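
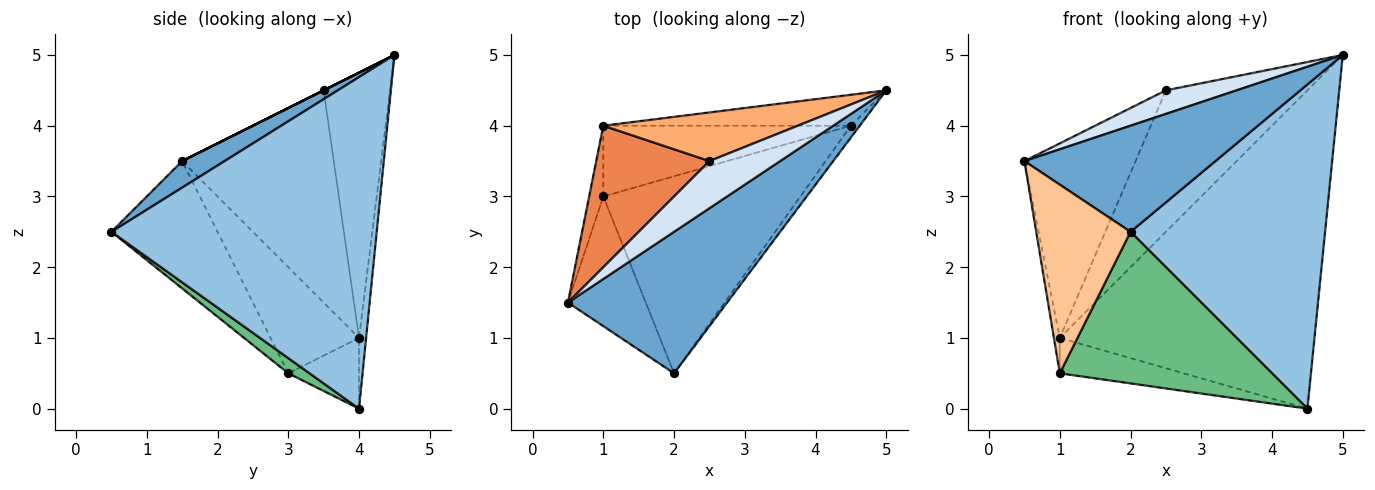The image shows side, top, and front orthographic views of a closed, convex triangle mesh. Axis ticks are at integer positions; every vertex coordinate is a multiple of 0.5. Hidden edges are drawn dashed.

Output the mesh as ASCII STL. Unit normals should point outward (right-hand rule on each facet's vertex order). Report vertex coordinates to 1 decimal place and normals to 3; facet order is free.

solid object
 facet normal 0.132 -0.595 0.793
  outer loop
   vertex 2.0 0.5 2.5
   vertex 5.0 4.5 5.0
   vertex 0.5 1.5 3.5
  endloop
 endfacet
 facet normal 0.806 -0.591 -0.021
  outer loop
   vertex 4.5 4.0 0.0
   vertex 5.0 4.5 5.0
   vertex 2.0 0.5 2.5
  endloop
 endfacet
 facet normal -0.028 0.995 -0.097
  outer loop
   vertex 1.0 4.0 1.0
   vertex 5.0 4.5 5.0
   vertex 4.5 4.0 0.0
  endloop
 endfacet
 facet normal 0.000 -0.447 0.894
  outer loop
   vertex 2.5 3.5 4.5
   vertex 0.5 1.5 3.5
   vertex 5.0 4.5 5.0
  endloop
 endfacet
 facet normal -0.741 0.543 0.395
  outer loop
   vertex 2.5 3.5 4.5
   vertex 1.0 4.0 1.0
   vertex 0.5 1.5 3.5
  endloop
 endfacet
 facet normal -0.405 0.865 0.297
  outer loop
   vertex 2.5 3.5 4.5
   vertex 5.0 4.5 5.0
   vertex 1.0 4.0 1.0
  endloop
 endfacet
 facet normal -0.680 -0.604 -0.415
  outer loop
   vertex 1.0 3.0 0.5
   vertex 2.0 0.5 2.5
   vertex 0.5 1.5 3.5
  endloop
 endfacet
 facet normal -0.989 0.066 -0.132
  outer loop
   vertex 1.0 3.0 0.5
   vertex 0.5 1.5 3.5
   vertex 1.0 4.0 1.0
  endloop
 endfacet
 facet normal 0.061 -0.609 -0.791
  outer loop
   vertex 1.0 3.0 0.5
   vertex 4.5 4.0 0.0
   vertex 2.0 0.5 2.5
  endloop
 endfacet
 facet normal -0.248 0.433 -0.867
  outer loop
   vertex 1.0 3.0 0.5
   vertex 1.0 4.0 1.0
   vertex 4.5 4.0 0.0
  endloop
 endfacet
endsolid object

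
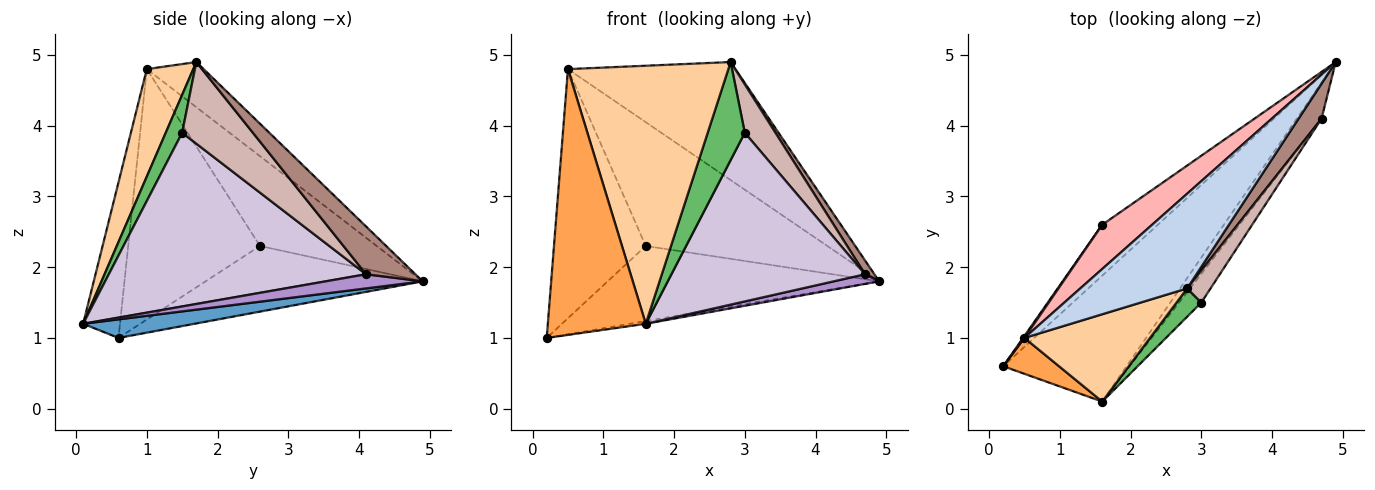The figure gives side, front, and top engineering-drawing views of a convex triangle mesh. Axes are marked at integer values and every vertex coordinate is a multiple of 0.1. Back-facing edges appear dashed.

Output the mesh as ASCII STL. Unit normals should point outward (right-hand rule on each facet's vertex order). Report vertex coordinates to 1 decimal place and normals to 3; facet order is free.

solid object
 facet normal 0.149 0.021 -0.989
  outer loop
   vertex 1.6 0.1 1.2
   vertex 0.2 0.6 1.0
   vertex 4.9 4.9 1.8
  endloop
 endfacet
 facet normal -0.256 0.754 0.605
  outer loop
   vertex 0.5 1.0 4.8
   vertex 2.8 1.7 4.9
   vertex 4.9 4.9 1.8
  endloop
 endfacet
 facet normal -0.350 -0.929 0.125
  outer loop
   vertex 0.5 1.0 4.8
   vertex 0.2 0.6 1.0
   vertex 1.6 0.1 1.2
  endloop
 endfacet
 facet normal 0.265 -0.913 0.309
  outer loop
   vertex 0.5 1.0 4.8
   vertex 1.6 0.1 1.2
   vertex 2.8 1.7 4.9
  endloop
 endfacet
 facet normal 0.392 -0.884 0.255
  outer loop
   vertex 3.0 1.5 3.9
   vertex 2.8 1.7 4.9
   vertex 1.6 0.1 1.2
  endloop
 endfacet
 facet normal -0.552 0.690 -0.468
  outer loop
   vertex 1.6 2.6 2.3
   vertex 4.9 4.9 1.8
   vertex 0.2 0.6 1.0
  endloop
 endfacet
 facet normal -0.821 0.571 0.005
  outer loop
   vertex 1.6 2.6 2.3
   vertex 0.2 0.6 1.0
   vertex 0.5 1.0 4.8
  endloop
 endfacet
 facet normal -0.518 0.806 0.288
  outer loop
   vertex 1.6 2.6 2.3
   vertex 0.5 1.0 4.8
   vertex 4.9 4.9 1.8
  endloop
 endfacet
 facet normal 0.483 -0.227 -0.846
  outer loop
   vertex 4.7 4.1 1.9
   vertex 1.6 0.1 1.2
   vertex 4.9 4.9 1.8
  endloop
 endfacet
 facet normal 0.795 -0.598 -0.102
  outer loop
   vertex 4.7 4.1 1.9
   vertex 3.0 1.5 3.9
   vertex 1.6 0.1 1.2
  endloop
 endfacet
 facet normal 0.888 -0.169 0.428
  outer loop
   vertex 4.7 4.1 1.9
   vertex 4.9 4.9 1.8
   vertex 2.8 1.7 4.9
  endloop
 endfacet
 facet normal 0.887 -0.385 0.254
  outer loop
   vertex 4.7 4.1 1.9
   vertex 2.8 1.7 4.9
   vertex 3.0 1.5 3.9
  endloop
 endfacet
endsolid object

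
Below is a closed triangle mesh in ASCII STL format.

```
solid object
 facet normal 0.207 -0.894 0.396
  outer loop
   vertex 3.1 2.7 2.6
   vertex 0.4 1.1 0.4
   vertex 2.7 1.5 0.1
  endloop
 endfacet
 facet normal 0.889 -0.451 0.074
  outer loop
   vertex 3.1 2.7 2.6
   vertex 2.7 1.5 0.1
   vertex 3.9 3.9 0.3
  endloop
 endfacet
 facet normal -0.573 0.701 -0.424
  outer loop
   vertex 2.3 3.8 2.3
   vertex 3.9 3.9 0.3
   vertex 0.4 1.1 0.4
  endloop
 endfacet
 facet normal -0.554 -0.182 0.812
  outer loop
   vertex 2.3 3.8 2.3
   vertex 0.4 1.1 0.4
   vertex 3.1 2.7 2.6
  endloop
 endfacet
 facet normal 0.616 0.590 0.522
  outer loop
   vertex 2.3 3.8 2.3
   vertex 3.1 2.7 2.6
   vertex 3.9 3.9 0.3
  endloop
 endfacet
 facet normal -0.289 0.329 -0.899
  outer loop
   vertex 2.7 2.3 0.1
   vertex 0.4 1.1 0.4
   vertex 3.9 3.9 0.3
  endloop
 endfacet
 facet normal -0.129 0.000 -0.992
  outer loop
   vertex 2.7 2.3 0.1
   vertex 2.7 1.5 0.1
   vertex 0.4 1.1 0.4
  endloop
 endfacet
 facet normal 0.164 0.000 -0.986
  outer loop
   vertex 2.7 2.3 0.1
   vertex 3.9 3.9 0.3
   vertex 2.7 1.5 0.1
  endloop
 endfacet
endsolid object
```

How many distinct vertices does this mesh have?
6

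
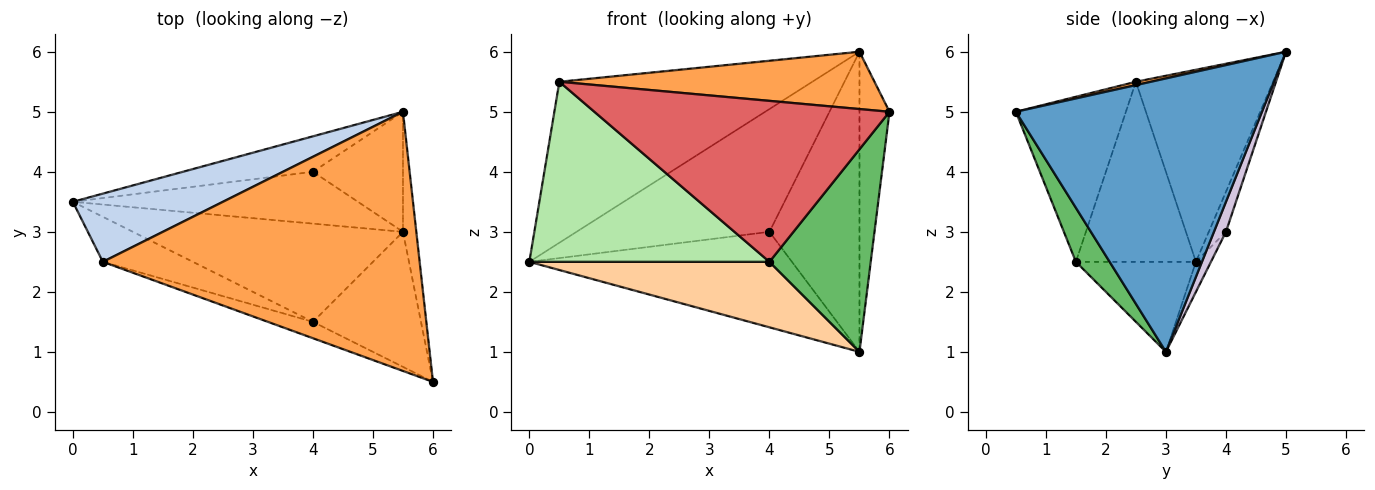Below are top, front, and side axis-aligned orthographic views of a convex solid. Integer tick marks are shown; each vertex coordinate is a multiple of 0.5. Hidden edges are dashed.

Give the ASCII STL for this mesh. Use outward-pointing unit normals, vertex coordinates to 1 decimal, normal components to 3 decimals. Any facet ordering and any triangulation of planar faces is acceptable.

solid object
 facet normal 0.991 0.121 -0.048
  outer loop
   vertex 5.5 3.0 1.0
   vertex 5.5 5.0 6.0
   vertex 6.0 0.5 5.0
  endloop
 endfacet
 facet normal -0.447 0.824 0.349
  outer loop
   vertex 0.5 2.5 5.5
   vertex 5.5 5.0 6.0
   vertex 0.0 3.5 2.5
  endloop
 endfacet
 facet normal 0.010 -0.216 0.976
  outer loop
   vertex 0.5 2.5 5.5
   vertex 6.0 0.5 5.0
   vertex 5.5 5.0 6.0
  endloop
 endfacet
 facet normal -0.267 -0.535 -0.802
  outer loop
   vertex 4.0 1.5 2.5
   vertex 0.0 3.5 2.5
   vertex 5.5 3.0 1.0
  endloop
 endfacet
 facet normal 0.267 -0.802 -0.535
  outer loop
   vertex 4.0 1.5 2.5
   vertex 5.5 3.0 1.0
   vertex 6.0 0.5 5.0
  endloop
 endfacet
 facet normal -0.436 -0.873 -0.218
  outer loop
   vertex 4.0 1.5 2.5
   vertex 0.5 2.5 5.5
   vertex 0.0 3.5 2.5
  endloop
 endfacet
 facet normal -0.348 -0.933 -0.095
  outer loop
   vertex 4.0 1.5 2.5
   vertex 6.0 0.5 5.0
   vertex 0.5 2.5 5.5
  endloop
 endfacet
 facet normal -0.085 0.957 -0.277
  outer loop
   vertex 4.0 4.0 3.0
   vertex 0.0 3.5 2.5
   vertex 5.5 5.0 6.0
  endloop
 endfacet
 facet normal -0.050 0.878 -0.476
  outer loop
   vertex 4.0 4.0 3.0
   vertex 5.5 3.0 1.0
   vertex 0.0 3.5 2.5
  endloop
 endfacet
 facet normal 0.123 0.921 -0.369
  outer loop
   vertex 4.0 4.0 3.0
   vertex 5.5 5.0 6.0
   vertex 5.5 3.0 1.0
  endloop
 endfacet
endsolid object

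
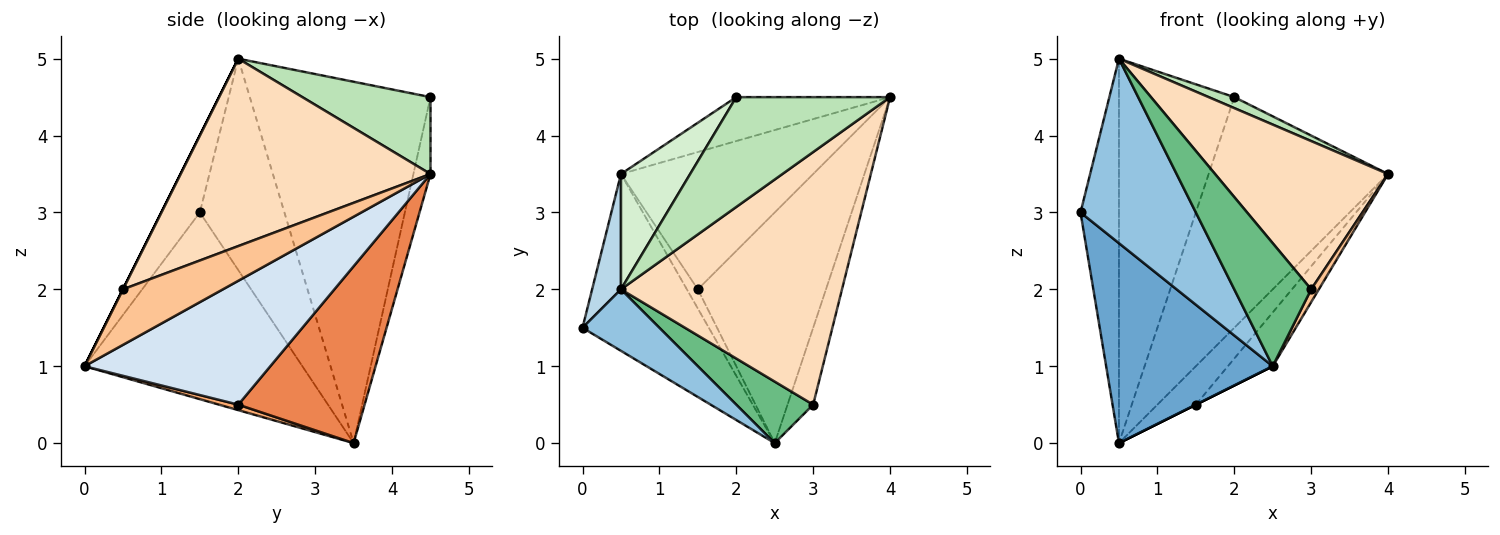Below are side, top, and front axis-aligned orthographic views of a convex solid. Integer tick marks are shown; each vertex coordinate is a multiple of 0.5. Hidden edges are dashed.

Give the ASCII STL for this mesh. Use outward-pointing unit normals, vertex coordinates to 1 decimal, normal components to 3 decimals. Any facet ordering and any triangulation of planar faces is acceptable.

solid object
 facet normal -0.700 -0.535 -0.473
  outer loop
   vertex 0.5 3.5 0.0
   vertex 2.5 0.0 1.0
   vertex 0.0 1.5 3.0
  endloop
 endfacet
 facet normal -0.302 -0.905 0.302
  outer loop
   vertex 0.5 2.0 5.0
   vertex 0.0 1.5 3.0
   vertex 2.5 0.0 1.0
  endloop
 endfacet
 facet normal -0.903 0.411 0.123
  outer loop
   vertex 0.5 2.0 5.0
   vertex 0.5 3.5 0.0
   vertex 0.0 1.5 3.0
  endloop
 endfacet
 facet normal 0.685 0.165 -0.709
  outer loop
   vertex 1.5 2.0 0.5
   vertex 4.0 4.5 3.5
   vertex 2.5 0.0 1.0
  endloop
 endfacet
 facet normal 0.663 0.202 -0.721
  outer loop
   vertex 1.5 2.0 0.5
   vertex 0.5 3.5 0.0
   vertex 4.0 4.5 3.5
  endloop
 endfacet
 facet normal 0.447 0.000 -0.894
  outer loop
   vertex 1.5 2.0 0.5
   vertex 2.5 0.0 1.0
   vertex 0.5 3.5 0.0
  endloop
 endfacet
 facet normal 0.906 -0.070 -0.418
  outer loop
   vertex 3.0 0.5 2.0
   vertex 2.5 0.0 1.0
   vertex 4.0 4.5 3.5
  endloop
 endfacet
 facet normal 0.590 -0.409 0.696
  outer loop
   vertex 3.0 0.5 2.0
   vertex 4.0 4.5 3.5
   vertex 0.5 2.0 5.0
  endloop
 endfacet
 facet normal 0.000 -0.894 0.447
  outer loop
   vertex 3.0 0.5 2.0
   vertex 0.5 2.0 5.0
   vertex 2.5 0.0 1.0
  endloop
 endfacet
 facet normal -0.093 0.978 -0.186
  outer loop
   vertex 2.0 4.5 4.5
   vertex 4.0 4.5 3.5
   vertex 0.5 3.5 0.0
  endloop
 endfacet
 facet normal 0.445 -0.089 0.891
  outer loop
   vertex 2.0 4.5 4.5
   vertex 0.5 2.0 5.0
   vertex 4.0 4.5 3.5
  endloop
 endfacet
 facet normal -0.832 0.531 0.159
  outer loop
   vertex 2.0 4.5 4.5
   vertex 0.5 3.5 0.0
   vertex 0.5 2.0 5.0
  endloop
 endfacet
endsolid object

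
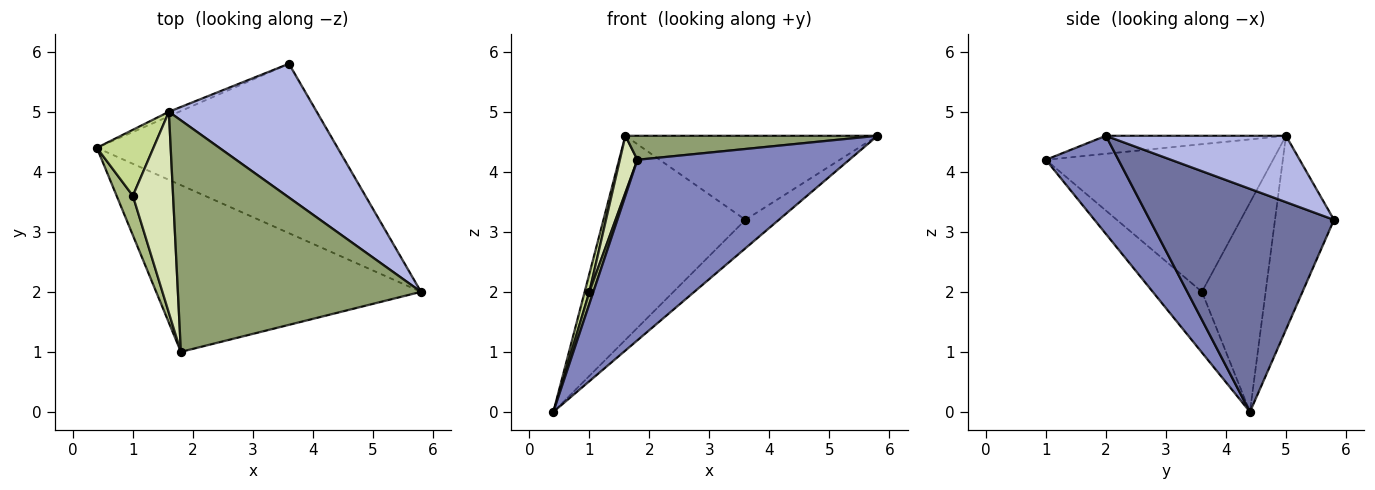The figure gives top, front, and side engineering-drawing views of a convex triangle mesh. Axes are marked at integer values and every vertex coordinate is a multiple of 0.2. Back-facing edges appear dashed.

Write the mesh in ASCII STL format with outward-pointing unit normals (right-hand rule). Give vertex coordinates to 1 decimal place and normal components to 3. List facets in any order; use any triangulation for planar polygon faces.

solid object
 facet normal 0.675 0.122 -0.728
  outer loop
   vertex 3.6 5.8 3.2
   vertex 5.8 2.0 4.6
   vertex 0.4 4.4 0.0
  endloop
 endfacet
 facet normal 0.244 -0.712 -0.658
  outer loop
   vertex 1.8 1.0 4.2
   vertex 0.4 4.4 0.0
   vertex 5.8 2.0 4.6
  endloop
 endfacet
 facet normal -0.384 0.923 -0.020
  outer loop
   vertex 1.6 5.0 4.6
   vertex 3.6 5.8 3.2
   vertex 0.4 4.4 0.0
  endloop
 endfacet
 facet normal 0.355 0.497 0.792
  outer loop
   vertex 1.6 5.0 4.6
   vertex 5.8 2.0 4.6
   vertex 3.6 5.8 3.2
  endloop
 endfacet
 facet normal -0.073 -0.103 0.992
  outer loop
   vertex 1.6 5.0 4.6
   vertex 1.8 1.0 4.2
   vertex 5.8 2.0 4.6
  endloop
 endfacet
 facet normal -0.963 -0.078 0.258
  outer loop
   vertex 1.0 3.6 2.0
   vertex 0.4 4.4 0.0
   vertex 1.8 1.0 4.2
  endloop
 endfacet
 facet normal -0.963 -0.071 0.260
  outer loop
   vertex 1.0 3.6 2.0
   vertex 1.6 5.0 4.6
   vertex 0.4 4.4 0.0
  endloop
 endfacet
 facet normal -0.962 -0.074 0.262
  outer loop
   vertex 1.0 3.6 2.0
   vertex 1.8 1.0 4.2
   vertex 1.6 5.0 4.6
  endloop
 endfacet
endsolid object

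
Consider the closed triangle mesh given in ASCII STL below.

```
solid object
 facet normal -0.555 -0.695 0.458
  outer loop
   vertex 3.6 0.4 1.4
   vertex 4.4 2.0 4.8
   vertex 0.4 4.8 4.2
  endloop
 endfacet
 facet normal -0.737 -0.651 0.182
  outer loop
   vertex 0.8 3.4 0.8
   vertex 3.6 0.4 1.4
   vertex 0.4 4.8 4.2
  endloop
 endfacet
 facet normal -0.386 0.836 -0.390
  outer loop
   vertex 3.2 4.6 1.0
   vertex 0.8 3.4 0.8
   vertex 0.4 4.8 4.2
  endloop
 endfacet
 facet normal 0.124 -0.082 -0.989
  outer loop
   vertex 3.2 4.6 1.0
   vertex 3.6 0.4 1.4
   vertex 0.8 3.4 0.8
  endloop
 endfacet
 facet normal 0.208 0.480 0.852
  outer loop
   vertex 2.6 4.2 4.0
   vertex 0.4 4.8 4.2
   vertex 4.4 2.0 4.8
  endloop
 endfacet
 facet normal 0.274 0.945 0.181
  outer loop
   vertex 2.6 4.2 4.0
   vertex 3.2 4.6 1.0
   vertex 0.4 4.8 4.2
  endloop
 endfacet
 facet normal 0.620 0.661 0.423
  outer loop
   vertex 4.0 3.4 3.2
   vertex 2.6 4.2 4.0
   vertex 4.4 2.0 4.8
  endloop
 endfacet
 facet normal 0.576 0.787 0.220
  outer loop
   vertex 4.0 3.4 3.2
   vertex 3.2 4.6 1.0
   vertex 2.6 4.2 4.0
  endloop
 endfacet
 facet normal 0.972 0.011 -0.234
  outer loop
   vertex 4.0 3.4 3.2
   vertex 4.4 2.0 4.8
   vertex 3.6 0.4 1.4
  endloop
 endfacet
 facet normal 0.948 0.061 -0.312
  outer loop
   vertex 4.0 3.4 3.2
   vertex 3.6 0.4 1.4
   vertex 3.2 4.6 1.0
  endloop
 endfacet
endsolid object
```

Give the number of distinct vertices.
7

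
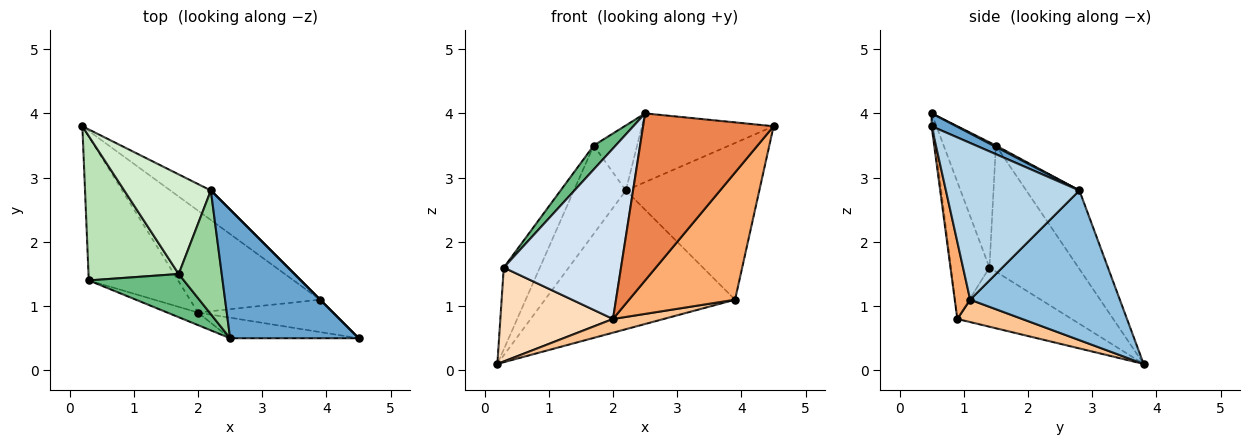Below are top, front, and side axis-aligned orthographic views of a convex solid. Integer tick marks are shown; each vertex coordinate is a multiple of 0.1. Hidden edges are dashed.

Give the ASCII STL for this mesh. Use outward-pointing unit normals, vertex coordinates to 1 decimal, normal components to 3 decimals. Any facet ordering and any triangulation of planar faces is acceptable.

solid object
 facet normal 0.088 0.470 0.878
  outer loop
   vertex 2.2 2.8 2.8
   vertex 2.5 0.5 4.0
   vertex 4.5 0.5 3.8
  endloop
 endfacet
 facet normal 0.610 0.775 -0.165
  outer loop
   vertex 2.2 2.8 2.8
   vertex 3.9 1.1 1.1
   vertex 0.2 3.8 0.1
  endloop
 endfacet
 facet normal 0.707 0.707 0.000
  outer loop
   vertex 2.2 2.8 2.8
   vertex 4.5 0.5 3.8
   vertex 3.9 1.1 1.1
  endloop
 endfacet
 facet normal -0.312 -0.948 -0.070
  outer loop
   vertex 2.0 0.9 0.8
   vertex 2.5 0.5 4.0
   vertex 0.3 1.4 1.6
  endloop
 endfacet
 facet normal -0.012 -0.992 -0.122
  outer loop
   vertex 2.0 0.9 0.8
   vertex 4.5 0.5 3.8
   vertex 2.5 0.5 4.0
  endloop
 endfacet
 facet normal 0.140 -0.960 -0.244
  outer loop
   vertex 2.0 0.9 0.8
   vertex 3.9 1.1 1.1
   vertex 4.5 0.5 3.8
  endloop
 endfacet
 facet normal 0.168 -0.131 -0.977
  outer loop
   vertex 2.0 0.9 0.8
   vertex 0.2 3.8 0.1
   vertex 3.9 1.1 1.1
  endloop
 endfacet
 facet normal -0.485 -0.478 -0.732
  outer loop
   vertex 2.0 0.9 0.8
   vertex 0.3 1.4 1.6
   vertex 0.2 3.8 0.1
  endloop
 endfacet
 facet normal -0.755 -0.318 0.573
  outer loop
   vertex 1.7 1.5 3.5
   vertex 0.3 1.4 1.6
   vertex 2.5 0.5 4.0
  endloop
 endfacet
 facet normal 0.029 0.465 0.885
  outer loop
   vertex 1.7 1.5 3.5
   vertex 2.5 0.5 4.0
   vertex 2.2 2.8 2.8
  endloop
 endfacet
 facet normal -0.772 0.313 0.553
  outer loop
   vertex 1.7 1.5 3.5
   vertex 0.2 3.8 0.1
   vertex 0.3 1.4 1.6
  endloop
 endfacet
 facet normal -0.561 0.549 0.619
  outer loop
   vertex 1.7 1.5 3.5
   vertex 2.2 2.8 2.8
   vertex 0.2 3.8 0.1
  endloop
 endfacet
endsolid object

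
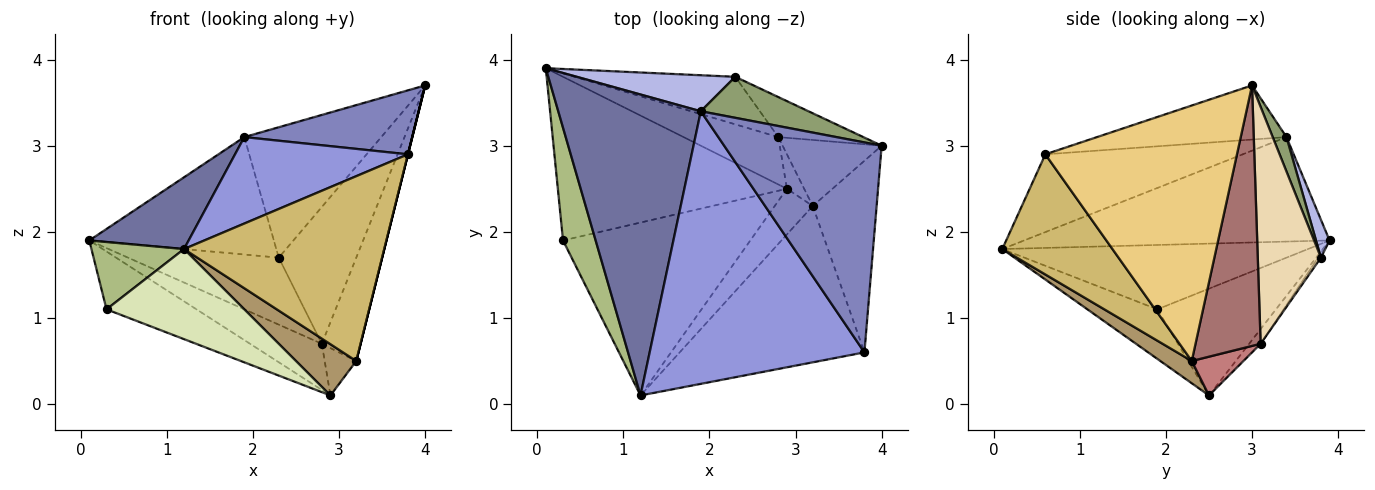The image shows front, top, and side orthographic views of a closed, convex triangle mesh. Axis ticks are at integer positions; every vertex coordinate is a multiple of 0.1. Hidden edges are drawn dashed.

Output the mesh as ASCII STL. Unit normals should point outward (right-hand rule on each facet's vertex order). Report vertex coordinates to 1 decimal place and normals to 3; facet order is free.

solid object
 facet normal -0.581 -0.189 0.792
  outer loop
   vertex 1.9 3.4 3.1
   vertex 0.1 3.9 1.9
   vertex 1.2 0.1 1.8
  endloop
 endfacet
 facet normal -0.312 -0.277 0.909
  outer loop
   vertex 1.9 3.4 3.1
   vertex 3.8 0.6 2.9
   vertex 4.0 3.0 3.7
  endloop
 endfacet
 facet normal -0.326 -0.286 0.901
  outer loop
   vertex 1.9 3.4 3.1
   vertex 1.2 0.1 1.8
   vertex 3.8 0.6 2.9
  endloop
 endfacet
 facet normal 0.070 0.954 0.292
  outer loop
   vertex 2.3 3.8 1.7
   vertex 0.1 3.9 1.9
   vertex 1.9 3.4 3.1
  endloop
 endfacet
 facet normal 0.096 0.950 0.299
  outer loop
   vertex 2.3 3.8 1.7
   vertex 1.9 3.4 3.1
   vertex 4.0 3.0 3.7
  endloop
 endfacet
 facet normal -0.861 -0.261 0.437
  outer loop
   vertex 0.3 1.9 1.1
   vertex 1.2 0.1 1.8
   vertex 0.1 3.9 1.9
  endloop
 endfacet
 facet normal -0.402 0.305 -0.863
  outer loop
   vertex 0.3 1.9 1.1
   vertex 0.1 3.9 1.9
   vertex 2.9 2.5 0.1
  endloop
 endfacet
 facet normal -0.228 -0.450 -0.863
  outer loop
   vertex 0.3 1.9 1.1
   vertex 2.9 2.5 0.1
   vertex 1.2 0.1 1.8
  endloop
 endfacet
 facet normal 0.363 -0.696 -0.620
  outer loop
   vertex 3.2 2.3 0.5
   vertex 1.2 0.1 1.8
   vertex 2.9 2.5 0.1
  endloop
 endfacet
 facet normal 0.387 -0.704 -0.595
  outer loop
   vertex 3.2 2.3 0.5
   vertex 3.8 0.6 2.9
   vertex 1.2 0.1 1.8
  endloop
 endfacet
 facet normal 0.970 0.000 -0.243
  outer loop
   vertex 3.2 2.3 0.5
   vertex 4.0 3.0 3.7
   vertex 3.8 0.6 2.9
  endloop
 endfacet
 facet normal 0.616 0.756 -0.221
  outer loop
   vertex 2.8 3.1 0.7
   vertex 2.3 3.8 1.7
   vertex 4.0 3.0 3.7
  endloop
 endfacet
 facet normal 0.817 0.486 -0.311
  outer loop
   vertex 2.8 3.1 0.7
   vertex 4.0 3.0 3.7
   vertex 3.2 2.3 0.5
  endloop
 endfacet
 facet normal 0.798 0.488 -0.355
  outer loop
   vertex 2.8 3.1 0.7
   vertex 3.2 2.3 0.5
   vertex 2.9 2.5 0.1
  endloop
 endfacet
 facet normal -0.111 0.693 -0.712
  outer loop
   vertex 2.8 3.1 0.7
   vertex 2.9 2.5 0.1
   vertex 0.1 3.9 1.9
  endloop
 endfacet
 facet normal -0.016 0.815 -0.579
  outer loop
   vertex 2.8 3.1 0.7
   vertex 0.1 3.9 1.9
   vertex 2.3 3.8 1.7
  endloop
 endfacet
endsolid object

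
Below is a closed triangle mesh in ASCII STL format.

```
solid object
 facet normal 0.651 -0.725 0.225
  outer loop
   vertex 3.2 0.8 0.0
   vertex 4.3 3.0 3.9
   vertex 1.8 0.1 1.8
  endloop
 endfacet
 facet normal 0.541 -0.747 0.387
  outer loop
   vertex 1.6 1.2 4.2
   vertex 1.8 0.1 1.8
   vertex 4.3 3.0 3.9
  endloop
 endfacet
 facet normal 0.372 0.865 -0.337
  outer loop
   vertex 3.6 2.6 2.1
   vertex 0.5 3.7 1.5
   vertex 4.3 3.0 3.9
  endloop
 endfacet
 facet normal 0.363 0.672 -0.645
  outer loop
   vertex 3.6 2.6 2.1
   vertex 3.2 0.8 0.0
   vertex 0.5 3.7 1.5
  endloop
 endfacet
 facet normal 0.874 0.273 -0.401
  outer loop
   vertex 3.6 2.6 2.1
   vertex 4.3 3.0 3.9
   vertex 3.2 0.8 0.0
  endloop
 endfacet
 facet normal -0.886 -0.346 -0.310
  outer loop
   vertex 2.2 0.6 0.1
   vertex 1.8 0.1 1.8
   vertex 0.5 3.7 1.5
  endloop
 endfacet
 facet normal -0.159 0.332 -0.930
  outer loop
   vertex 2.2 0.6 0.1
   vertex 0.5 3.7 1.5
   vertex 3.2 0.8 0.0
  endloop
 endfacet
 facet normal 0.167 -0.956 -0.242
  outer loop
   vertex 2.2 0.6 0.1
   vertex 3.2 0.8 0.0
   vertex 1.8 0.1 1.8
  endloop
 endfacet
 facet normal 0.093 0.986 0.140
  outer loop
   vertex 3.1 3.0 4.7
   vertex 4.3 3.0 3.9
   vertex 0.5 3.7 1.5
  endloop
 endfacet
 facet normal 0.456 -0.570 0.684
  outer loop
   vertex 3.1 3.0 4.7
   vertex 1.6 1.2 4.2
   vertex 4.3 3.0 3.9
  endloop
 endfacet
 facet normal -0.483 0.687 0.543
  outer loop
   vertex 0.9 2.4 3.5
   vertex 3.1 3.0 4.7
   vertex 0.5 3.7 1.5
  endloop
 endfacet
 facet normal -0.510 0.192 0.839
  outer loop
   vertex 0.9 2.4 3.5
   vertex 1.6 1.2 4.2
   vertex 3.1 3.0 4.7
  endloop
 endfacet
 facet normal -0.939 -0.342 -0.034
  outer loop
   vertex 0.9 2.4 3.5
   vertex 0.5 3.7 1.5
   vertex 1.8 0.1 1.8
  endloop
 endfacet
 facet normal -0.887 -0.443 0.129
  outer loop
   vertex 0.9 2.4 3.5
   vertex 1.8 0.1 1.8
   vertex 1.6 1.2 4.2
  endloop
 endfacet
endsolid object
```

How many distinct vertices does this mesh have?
9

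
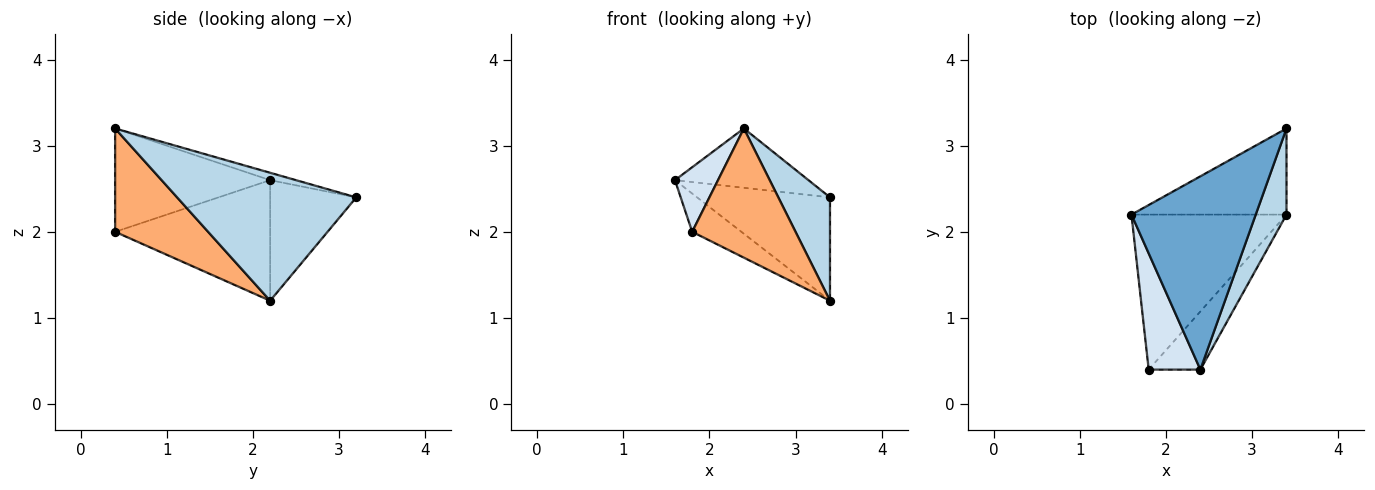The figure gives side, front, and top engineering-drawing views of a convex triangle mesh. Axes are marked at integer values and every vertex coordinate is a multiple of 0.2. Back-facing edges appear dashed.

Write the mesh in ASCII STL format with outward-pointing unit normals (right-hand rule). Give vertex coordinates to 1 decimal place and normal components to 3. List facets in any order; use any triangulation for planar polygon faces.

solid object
 facet normal -0.057 0.293 0.954
  outer loop
   vertex 2.4 0.4 3.2
   vertex 3.4 3.2 2.4
   vertex 1.6 2.2 2.6
  endloop
 endfacet
 facet normal -0.446 0.688 -0.573
  outer loop
   vertex 3.4 2.2 1.2
   vertex 1.6 2.2 2.6
   vertex 3.4 3.2 2.4
  endloop
 endfacet
 facet normal 0.936 -0.270 0.225
  outer loop
   vertex 3.4 2.2 1.2
   vertex 3.4 3.2 2.4
   vertex 2.4 0.4 3.2
  endloop
 endfacet
 facet normal -0.868 -0.241 0.434
  outer loop
   vertex 1.8 0.4 2.0
   vertex 2.4 0.4 3.2
   vertex 1.6 2.2 2.6
  endloop
 endfacet
 facet normal -0.603 0.191 -0.775
  outer loop
   vertex 1.8 0.4 2.0
   vertex 1.6 2.2 2.6
   vertex 3.4 2.2 1.2
  endloop
 endfacet
 facet normal 0.634 -0.705 -0.317
  outer loop
   vertex 1.8 0.4 2.0
   vertex 3.4 2.2 1.2
   vertex 2.4 0.4 3.2
  endloop
 endfacet
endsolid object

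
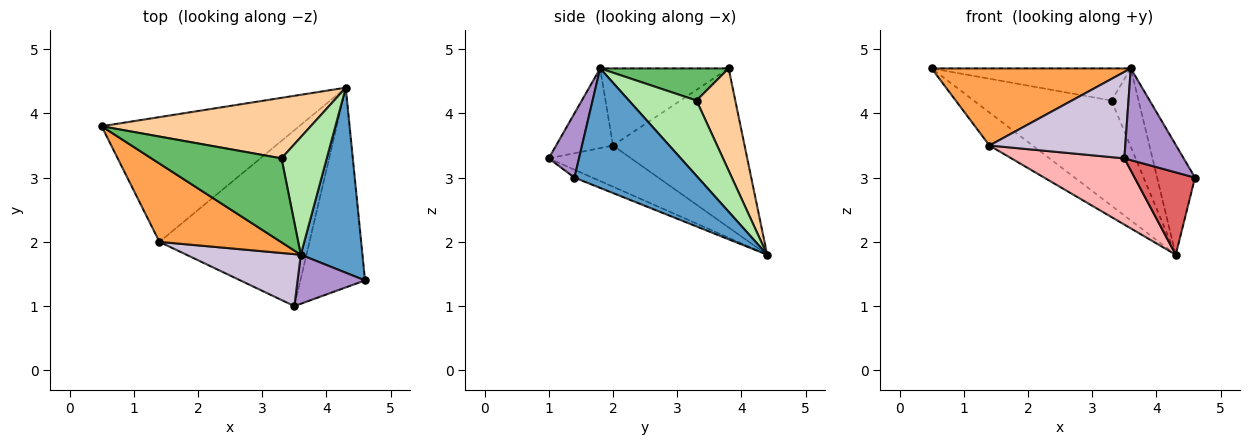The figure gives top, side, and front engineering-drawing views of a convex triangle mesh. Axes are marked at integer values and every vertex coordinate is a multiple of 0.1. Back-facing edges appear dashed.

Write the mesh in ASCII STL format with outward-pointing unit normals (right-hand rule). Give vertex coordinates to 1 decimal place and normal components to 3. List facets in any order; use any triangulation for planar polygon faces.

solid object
 facet normal 0.857 0.263 0.443
  outer loop
   vertex 3.6 1.8 4.7
   vertex 4.6 1.4 3.0
   vertex 4.3 4.4 1.8
  endloop
 endfacet
 facet normal -0.614 0.202 -0.763
  outer loop
   vertex 1.4 2.0 3.5
   vertex 0.5 3.8 4.7
   vertex 4.3 4.4 1.8
  endloop
 endfacet
 facet normal -0.412 -0.639 0.649
  outer loop
   vertex 1.4 2.0 3.5
   vertex 3.6 1.8 4.7
   vertex 0.5 3.8 4.7
  endloop
 endfacet
 facet normal 0.237 0.842 0.485
  outer loop
   vertex 3.3 3.3 4.2
   vertex 4.3 4.4 1.8
   vertex 0.5 3.8 4.7
  endloop
 endfacet
 facet normal 0.225 0.348 0.910
  outer loop
   vertex 3.3 3.3 4.2
   vertex 0.5 3.8 4.7
   vertex 3.6 1.8 4.7
  endloop
 endfacet
 facet normal 0.811 0.324 0.487
  outer loop
   vertex 3.3 3.3 4.2
   vertex 3.6 1.8 4.7
   vertex 4.3 4.4 1.8
  endloop
 endfacet
 facet normal -0.113 -0.379 -0.919
  outer loop
   vertex 3.5 1.0 3.3
   vertex 4.3 4.4 1.8
   vertex 4.6 1.4 3.0
  endloop
 endfacet
 facet normal -0.249 -0.341 -0.906
  outer loop
   vertex 3.5 1.0 3.3
   vertex 1.4 2.0 3.5
   vertex 4.3 4.4 1.8
  endloop
 endfacet
 facet normal 0.410 -0.804 0.430
  outer loop
   vertex 3.5 1.0 3.3
   vertex 4.6 1.4 3.0
   vertex 3.6 1.8 4.7
  endloop
 endfacet
 facet normal -0.338 -0.807 0.485
  outer loop
   vertex 3.5 1.0 3.3
   vertex 3.6 1.8 4.7
   vertex 1.4 2.0 3.5
  endloop
 endfacet
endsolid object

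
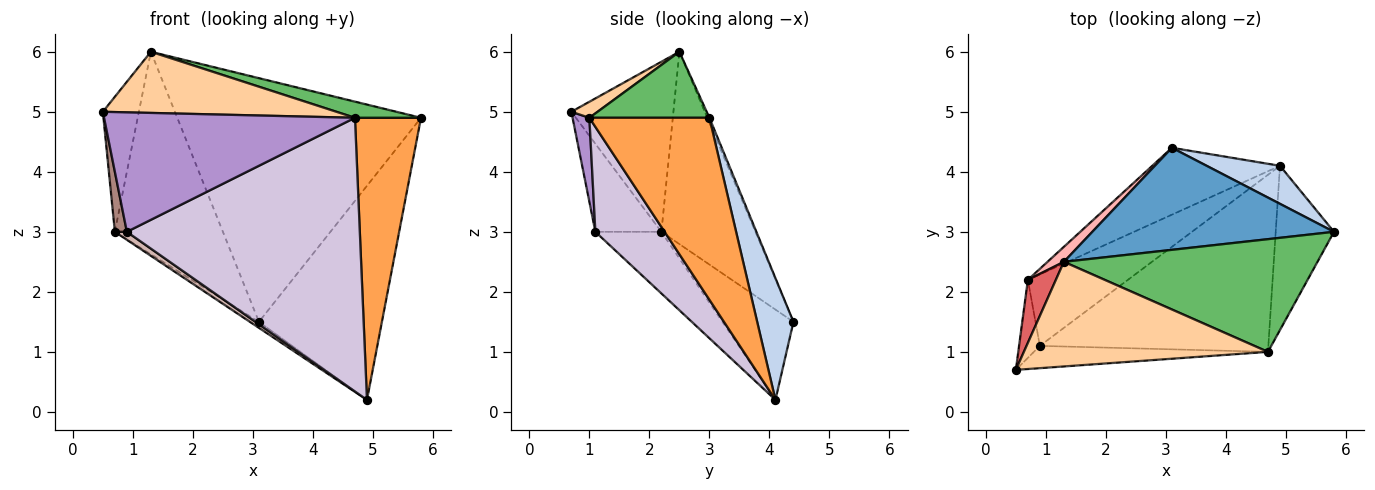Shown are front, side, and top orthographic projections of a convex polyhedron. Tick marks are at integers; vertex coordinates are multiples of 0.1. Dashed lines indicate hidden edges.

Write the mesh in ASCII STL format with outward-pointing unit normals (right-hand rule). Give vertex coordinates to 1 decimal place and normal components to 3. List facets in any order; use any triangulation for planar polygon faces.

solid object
 facet normal -0.008 0.922 0.386
  outer loop
   vertex 1.3 2.5 6.0
   vertex 5.8 3.0 4.9
   vertex 3.1 4.4 1.5
  endloop
 endfacet
 facet normal 0.279 0.946 0.168
  outer loop
   vertex 4.9 4.1 0.2
   vertex 3.1 4.4 1.5
   vertex 5.8 3.0 4.9
  endloop
 endfacet
 facet normal 0.844 -0.464 -0.270
  outer loop
   vertex 4.7 1.0 4.9
   vertex 4.9 4.1 0.2
   vertex 5.8 3.0 4.9
  endloop
 endfacet
 facet normal 0.057 -0.504 0.862
  outer loop
   vertex 4.7 1.0 4.9
   vertex 1.3 2.5 6.0
   vertex 0.5 0.7 5.0
  endloop
 endfacet
 facet normal 0.250 -0.137 0.959
  outer loop
   vertex 4.7 1.0 4.9
   vertex 5.8 3.0 4.9
   vertex 1.3 2.5 6.0
  endloop
 endfacet
 facet normal -0.576 0.073 -0.814
  outer loop
   vertex 0.7 2.2 3.0
   vertex 3.1 4.4 1.5
   vertex 4.9 4.1 0.2
  endloop
 endfacet
 facet normal -0.932 0.329 0.153
  outer loop
   vertex 0.7 2.2 3.0
   vertex 0.5 0.7 5.0
   vertex 1.3 2.5 6.0
  endloop
 endfacet
 facet normal -0.656 0.753 0.056
  outer loop
   vertex 0.7 2.2 3.0
   vertex 1.3 2.5 6.0
   vertex 3.1 4.4 1.5
  endloop
 endfacet
 facet normal 0.066 -0.981 -0.183
  outer loop
   vertex 0.9 1.1 3.0
   vertex 4.7 1.0 4.9
   vertex 0.5 0.7 5.0
  endloop
 endfacet
 facet normal 0.242 -0.815 -0.527
  outer loop
   vertex 0.9 1.1 3.0
   vertex 4.9 4.1 0.2
   vertex 4.7 1.0 4.9
  endloop
 endfacet
 facet normal -0.958 -0.174 -0.227
  outer loop
   vertex 0.9 1.1 3.0
   vertex 0.5 0.7 5.0
   vertex 0.7 2.2 3.0
  endloop
 endfacet
 facet normal -0.522 -0.095 -0.848
  outer loop
   vertex 0.9 1.1 3.0
   vertex 0.7 2.2 3.0
   vertex 4.9 4.1 0.2
  endloop
 endfacet
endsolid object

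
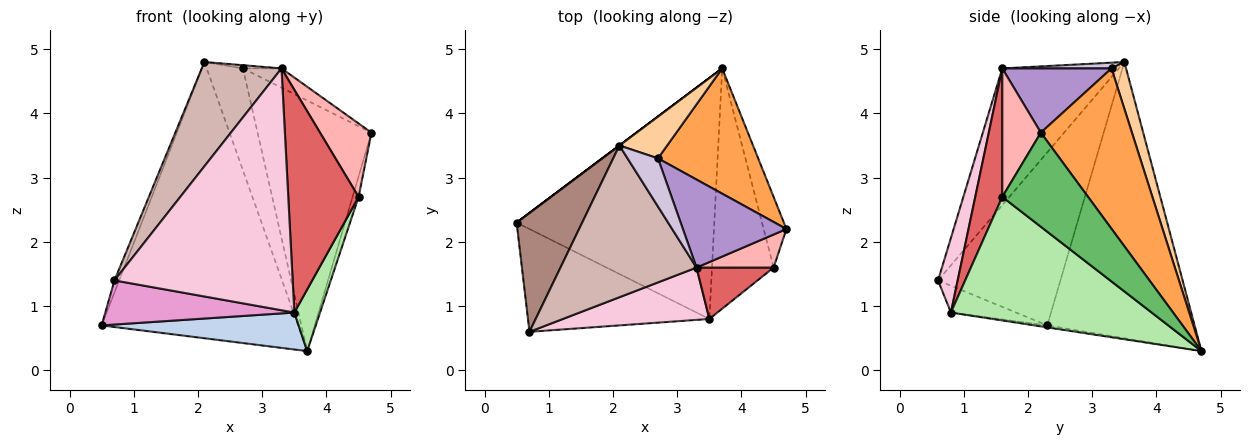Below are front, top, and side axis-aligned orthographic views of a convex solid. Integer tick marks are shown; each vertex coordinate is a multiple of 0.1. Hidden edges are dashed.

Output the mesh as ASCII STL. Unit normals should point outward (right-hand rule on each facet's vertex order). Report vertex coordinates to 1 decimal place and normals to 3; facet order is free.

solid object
 facet normal -0.600 0.800 0.000
  outer loop
   vertex 2.1 3.5 4.8
   vertex 3.7 4.7 0.3
   vertex 0.5 2.3 0.7
  endloop
 endfacet
 facet normal -0.010 -0.152 -0.988
  outer loop
   vertex 3.5 0.8 0.9
   vertex 0.5 2.3 0.7
   vertex 3.7 4.7 0.3
  endloop
 endfacet
 facet normal 0.582 0.727 0.364
  outer loop
   vertex 2.7 3.3 4.7
   vertex 4.7 2.2 3.7
   vertex 3.7 4.7 0.3
  endloop
 endfacet
 facet normal 0.348 0.867 0.355
  outer loop
   vertex 2.7 3.3 4.7
   vertex 3.7 4.7 0.3
   vertex 2.1 3.5 4.8
  endloop
 endfacet
 facet normal 0.970 0.068 -0.235
  outer loop
   vertex 4.5 1.6 2.7
   vertex 3.7 4.7 0.3
   vertex 4.7 2.2 3.7
  endloop
 endfacet
 facet normal 0.889 -0.114 -0.443
  outer loop
   vertex 4.5 1.6 2.7
   vertex 3.5 0.8 0.9
   vertex 3.7 4.7 0.3
  endloop
 endfacet
 facet normal 0.351 -0.912 0.211
  outer loop
   vertex 3.3 1.6 4.7
   vertex 3.5 0.8 0.9
   vertex 4.5 1.6 2.7
  endloop
 endfacet
 facet normal 0.565 -0.753 0.339
  outer loop
   vertex 3.3 1.6 4.7
   vertex 4.5 1.6 2.7
   vertex 4.7 2.2 3.7
  endloop
 endfacet
 facet normal 0.518 0.183 0.835
  outer loop
   vertex 3.3 1.6 4.7
   vertex 4.7 2.2 3.7
   vertex 2.7 3.3 4.7
  endloop
 endfacet
 facet normal 0.185 0.065 0.981
  outer loop
   vertex 3.3 1.6 4.7
   vertex 2.7 3.3 4.7
   vertex 2.1 3.5 4.8
  endloop
 endfacet
 facet normal -0.934 0.036 0.354
  outer loop
   vertex 0.7 0.6 1.4
   vertex 2.1 3.5 4.8
   vertex 0.5 2.3 0.7
  endloop
 endfacet
 facet normal -0.638 -0.436 0.635
  outer loop
   vertex 0.7 0.6 1.4
   vertex 3.3 1.6 4.7
   vertex 2.1 3.5 4.8
  endloop
 endfacet
 facet normal -0.135 -0.391 -0.911
  outer loop
   vertex 0.7 0.6 1.4
   vertex 0.5 2.3 0.7
   vertex 3.5 0.8 0.9
  endloop
 endfacet
 facet normal 0.107 -0.972 0.210
  outer loop
   vertex 0.7 0.6 1.4
   vertex 3.5 0.8 0.9
   vertex 3.3 1.6 4.7
  endloop
 endfacet
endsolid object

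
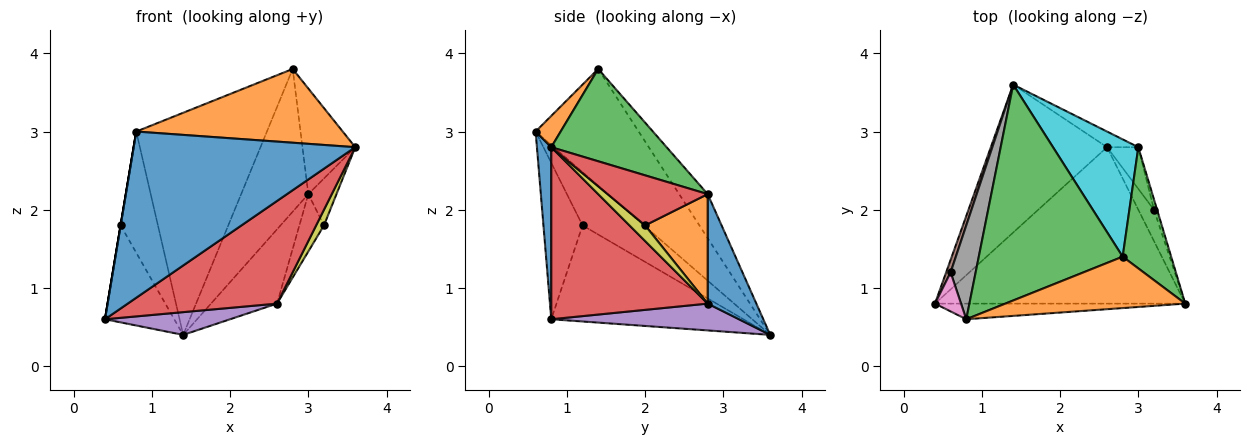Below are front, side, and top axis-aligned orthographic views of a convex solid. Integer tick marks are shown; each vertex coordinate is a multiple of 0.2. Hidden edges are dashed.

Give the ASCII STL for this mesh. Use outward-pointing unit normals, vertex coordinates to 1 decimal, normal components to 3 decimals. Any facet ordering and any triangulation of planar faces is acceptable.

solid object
 facet normal 0.064 -0.994 -0.094
  outer loop
   vertex 0.8 0.6 3.0
   vertex 0.4 0.8 0.6
   vertex 3.6 0.8 2.8
  endloop
 endfacet
 facet normal 0.099 -0.816 0.569
  outer loop
   vertex 2.8 1.4 3.8
   vertex 0.8 0.6 3.0
   vertex 3.6 0.8 2.8
  endloop
 endfacet
 facet normal -0.492 0.624 0.607
  outer loop
   vertex 2.8 1.4 3.8
   vertex 1.4 3.6 0.4
   vertex 0.8 0.6 3.0
  endloop
 endfacet
 facet normal 0.498 -0.476 -0.725
  outer loop
   vertex 2.6 2.8 0.8
   vertex 3.6 0.8 2.8
   vertex 0.4 0.8 0.6
  endloop
 endfacet
 facet normal 0.222 -0.148 -0.964
  outer loop
   vertex 2.6 2.8 0.8
   vertex 0.4 0.8 0.6
   vertex 1.4 3.6 0.4
  endloop
 endfacet
 facet normal -0.940 0.339 0.044
  outer loop
   vertex 0.6 1.2 1.8
   vertex 1.4 3.6 0.4
   vertex 0.4 0.8 0.6
  endloop
 endfacet
 facet normal -0.986 0.000 0.164
  outer loop
   vertex 0.6 1.2 1.8
   vertex 0.4 0.8 0.6
   vertex 0.8 0.6 3.0
  endloop
 endfacet
 facet normal -0.793 0.482 0.373
  outer loop
   vertex 0.6 1.2 1.8
   vertex 0.8 0.6 3.0
   vertex 1.4 3.6 0.4
  endloop
 endfacet
 facet normal 0.667 -0.333 -0.667
  outer loop
   vertex 3.2 2.0 1.8
   vertex 3.6 0.8 2.8
   vertex 2.6 2.8 0.8
  endloop
 endfacet
 facet normal -0.312 0.734 0.603
  outer loop
   vertex 3.0 2.8 2.2
   vertex 1.4 3.6 0.4
   vertex 2.8 1.4 3.8
  endloop
 endfacet
 facet normal 0.585 0.794 -0.167
  outer loop
   vertex 3.0 2.8 2.2
   vertex 2.6 2.8 0.8
   vertex 1.4 3.6 0.4
  endloop
 endfacet
 facet normal 0.899 0.353 -0.257
  outer loop
   vertex 3.0 2.8 2.2
   vertex 3.2 2.0 1.8
   vertex 2.6 2.8 0.8
  endloop
 endfacet
 facet normal 0.820 0.375 0.431
  outer loop
   vertex 3.0 2.8 2.2
   vertex 2.8 1.4 3.8
   vertex 3.6 0.8 2.8
  endloop
 endfacet
 facet normal 0.961 0.270 -0.060
  outer loop
   vertex 3.0 2.8 2.2
   vertex 3.6 0.8 2.8
   vertex 3.2 2.0 1.8
  endloop
 endfacet
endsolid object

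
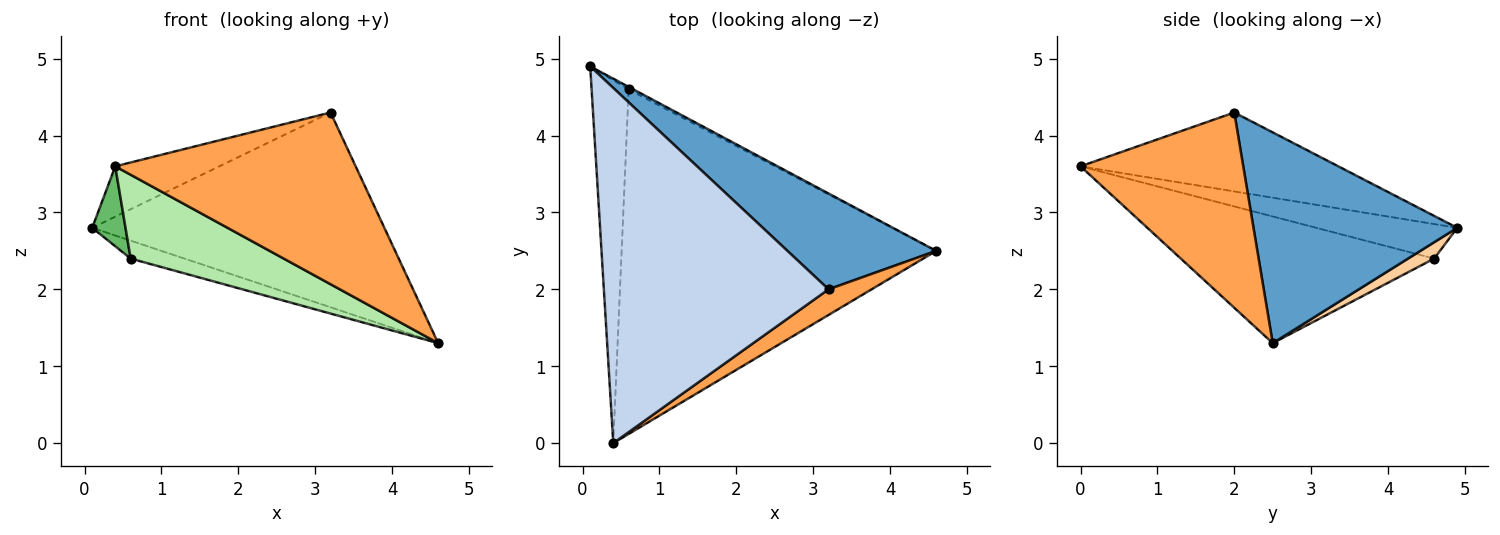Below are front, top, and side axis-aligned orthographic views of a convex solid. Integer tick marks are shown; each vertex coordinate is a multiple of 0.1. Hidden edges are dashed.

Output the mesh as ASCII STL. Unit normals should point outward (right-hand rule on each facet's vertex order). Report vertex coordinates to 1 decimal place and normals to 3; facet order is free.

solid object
 facet normal 0.530 0.761 0.374
  outer loop
   vertex 3.2 2.0 4.3
   vertex 4.6 2.5 1.3
   vertex 0.1 4.9 2.8
  endloop
 endfacet
 facet normal -0.328 0.133 0.935
  outer loop
   vertex 3.2 2.0 4.3
   vertex 0.1 4.9 2.8
   vertex 0.4 0.0 3.6
  endloop
 endfacet
 facet normal 0.556 -0.822 0.123
  outer loop
   vertex 3.2 2.0 4.3
   vertex 0.4 0.0 3.6
   vertex 4.6 2.5 1.3
  endloop
 endfacet
 facet normal 0.433 0.892 -0.127
  outer loop
   vertex 0.6 4.6 2.4
   vertex 0.1 4.9 2.8
   vertex 4.6 2.5 1.3
  endloop
 endfacet
 facet normal -0.673 -0.159 -0.722
  outer loop
   vertex 0.6 4.6 2.4
   vertex 0.4 0.0 3.6
   vertex 0.1 4.9 2.8
  endloop
 endfacet
 facet normal -0.364 -0.220 -0.905
  outer loop
   vertex 0.6 4.6 2.4
   vertex 4.6 2.5 1.3
   vertex 0.4 0.0 3.6
  endloop
 endfacet
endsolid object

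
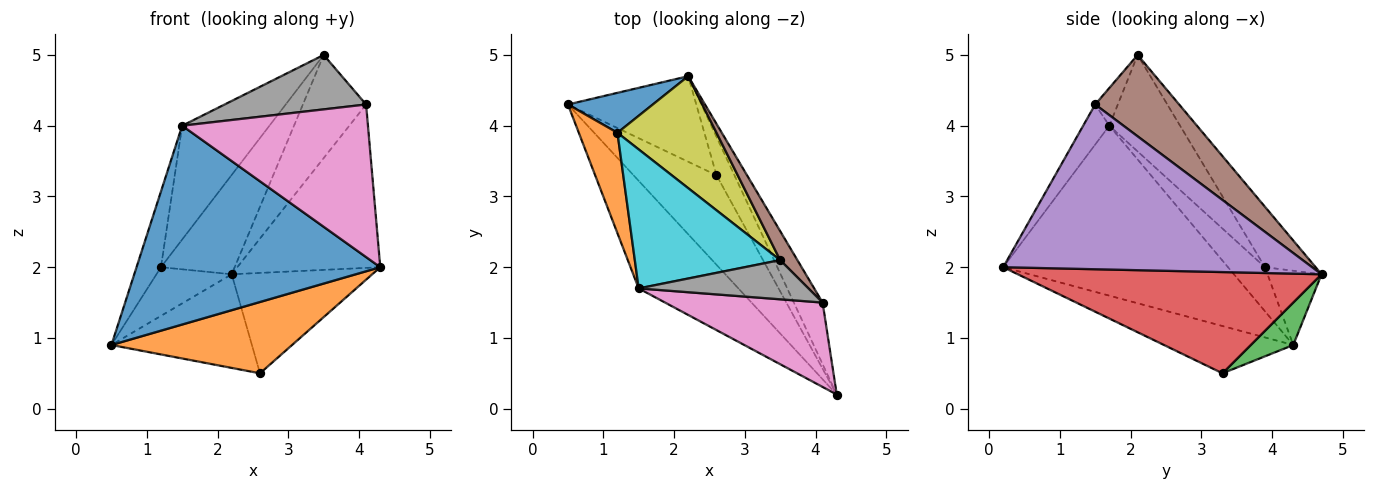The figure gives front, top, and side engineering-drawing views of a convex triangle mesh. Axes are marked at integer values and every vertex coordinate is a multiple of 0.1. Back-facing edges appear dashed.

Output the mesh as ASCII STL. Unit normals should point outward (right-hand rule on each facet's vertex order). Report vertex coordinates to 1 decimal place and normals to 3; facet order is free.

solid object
 facet normal -0.630 -0.683 -0.370
  outer loop
   vertex 1.5 1.7 4.0
   vertex 0.5 4.3 0.9
   vertex 4.3 0.2 2.0
  endloop
 endfacet
 facet normal -0.407 -0.569 -0.715
  outer loop
   vertex 2.6 3.3 0.5
   vertex 4.3 0.2 2.0
   vertex 0.5 4.3 0.9
  endloop
 endfacet
 facet normal 0.218 0.721 -0.658
  outer loop
   vertex 2.6 3.3 0.5
   vertex 0.5 4.3 0.9
   vertex 2.2 4.7 1.9
  endloop
 endfacet
 facet normal 0.896 0.415 -0.159
  outer loop
   vertex 2.6 3.3 0.5
   vertex 2.2 4.7 1.9
   vertex 4.3 0.2 2.0
  endloop
 endfacet
 facet normal 0.896 0.415 -0.157
  outer loop
   vertex 4.1 1.5 4.3
   vertex 4.3 0.2 2.0
   vertex 2.2 4.7 1.9
  endloop
 endfacet
 facet normal 0.788 0.593 0.167
  outer loop
   vertex 4.1 1.5 4.3
   vertex 2.2 4.7 1.9
   vertex 3.5 2.1 5.0
  endloop
 endfacet
 facet normal -0.122 -0.869 0.480
  outer loop
   vertex 4.1 1.5 4.3
   vertex 1.5 1.7 4.0
   vertex 4.3 0.2 2.0
  endloop
 endfacet
 facet normal -0.129 -0.805 0.579
  outer loop
   vertex 4.1 1.5 4.3
   vertex 3.5 2.1 5.0
   vertex 1.5 1.7 4.0
  endloop
 endfacet
 facet normal -0.415 0.604 0.681
  outer loop
   vertex 1.2 3.9 2.0
   vertex 3.5 2.1 5.0
   vertex 2.2 4.7 1.9
  endloop
 endfacet
 facet normal -0.457 0.563 0.688
  outer loop
   vertex 1.2 3.9 2.0
   vertex 1.5 1.7 4.0
   vertex 3.5 2.1 5.0
  endloop
 endfacet
 facet normal -0.485 0.676 0.555
  outer loop
   vertex 1.2 3.9 2.0
   vertex 2.2 4.7 1.9
   vertex 0.5 4.3 0.9
  endloop
 endfacet
 facet normal -0.673 0.445 0.590
  outer loop
   vertex 1.2 3.9 2.0
   vertex 0.5 4.3 0.9
   vertex 1.5 1.7 4.0
  endloop
 endfacet
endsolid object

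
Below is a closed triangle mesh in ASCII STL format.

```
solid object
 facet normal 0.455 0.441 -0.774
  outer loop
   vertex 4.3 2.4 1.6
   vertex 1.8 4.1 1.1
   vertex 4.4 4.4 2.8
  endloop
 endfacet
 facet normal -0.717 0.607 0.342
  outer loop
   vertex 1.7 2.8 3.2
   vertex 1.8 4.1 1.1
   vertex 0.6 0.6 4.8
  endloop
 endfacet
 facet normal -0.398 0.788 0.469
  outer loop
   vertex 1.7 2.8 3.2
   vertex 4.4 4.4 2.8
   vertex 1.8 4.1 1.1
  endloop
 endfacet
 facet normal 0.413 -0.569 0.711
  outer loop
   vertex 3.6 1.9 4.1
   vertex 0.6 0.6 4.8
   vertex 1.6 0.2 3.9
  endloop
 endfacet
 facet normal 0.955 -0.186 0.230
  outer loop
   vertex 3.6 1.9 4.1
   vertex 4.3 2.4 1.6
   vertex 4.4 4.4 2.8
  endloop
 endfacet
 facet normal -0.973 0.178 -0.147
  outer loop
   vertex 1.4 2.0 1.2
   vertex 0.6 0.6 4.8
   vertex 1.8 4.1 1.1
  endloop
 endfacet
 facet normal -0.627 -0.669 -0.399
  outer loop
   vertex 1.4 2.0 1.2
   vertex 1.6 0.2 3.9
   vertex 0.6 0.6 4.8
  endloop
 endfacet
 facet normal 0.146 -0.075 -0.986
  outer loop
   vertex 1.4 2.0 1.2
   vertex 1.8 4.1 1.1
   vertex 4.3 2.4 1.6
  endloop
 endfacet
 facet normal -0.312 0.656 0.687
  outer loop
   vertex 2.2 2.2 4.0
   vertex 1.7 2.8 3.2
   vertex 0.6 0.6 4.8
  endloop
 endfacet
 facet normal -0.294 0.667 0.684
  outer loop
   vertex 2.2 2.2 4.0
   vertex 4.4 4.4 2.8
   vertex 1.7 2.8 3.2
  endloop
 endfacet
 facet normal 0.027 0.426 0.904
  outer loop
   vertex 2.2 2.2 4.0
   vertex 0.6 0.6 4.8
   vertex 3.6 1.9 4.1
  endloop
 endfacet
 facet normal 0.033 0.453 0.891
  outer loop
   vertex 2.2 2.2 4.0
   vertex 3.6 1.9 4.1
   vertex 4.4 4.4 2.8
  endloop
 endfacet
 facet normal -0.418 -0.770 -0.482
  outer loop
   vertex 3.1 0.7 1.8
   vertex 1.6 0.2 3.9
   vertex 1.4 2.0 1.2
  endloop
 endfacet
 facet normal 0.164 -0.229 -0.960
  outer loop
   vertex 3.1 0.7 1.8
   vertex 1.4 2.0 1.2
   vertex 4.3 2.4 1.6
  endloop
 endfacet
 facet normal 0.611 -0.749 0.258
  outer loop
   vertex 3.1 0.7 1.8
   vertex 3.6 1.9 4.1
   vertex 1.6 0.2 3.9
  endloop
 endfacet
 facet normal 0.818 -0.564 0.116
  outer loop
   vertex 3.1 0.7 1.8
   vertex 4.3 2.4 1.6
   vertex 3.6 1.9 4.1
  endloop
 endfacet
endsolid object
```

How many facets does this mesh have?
16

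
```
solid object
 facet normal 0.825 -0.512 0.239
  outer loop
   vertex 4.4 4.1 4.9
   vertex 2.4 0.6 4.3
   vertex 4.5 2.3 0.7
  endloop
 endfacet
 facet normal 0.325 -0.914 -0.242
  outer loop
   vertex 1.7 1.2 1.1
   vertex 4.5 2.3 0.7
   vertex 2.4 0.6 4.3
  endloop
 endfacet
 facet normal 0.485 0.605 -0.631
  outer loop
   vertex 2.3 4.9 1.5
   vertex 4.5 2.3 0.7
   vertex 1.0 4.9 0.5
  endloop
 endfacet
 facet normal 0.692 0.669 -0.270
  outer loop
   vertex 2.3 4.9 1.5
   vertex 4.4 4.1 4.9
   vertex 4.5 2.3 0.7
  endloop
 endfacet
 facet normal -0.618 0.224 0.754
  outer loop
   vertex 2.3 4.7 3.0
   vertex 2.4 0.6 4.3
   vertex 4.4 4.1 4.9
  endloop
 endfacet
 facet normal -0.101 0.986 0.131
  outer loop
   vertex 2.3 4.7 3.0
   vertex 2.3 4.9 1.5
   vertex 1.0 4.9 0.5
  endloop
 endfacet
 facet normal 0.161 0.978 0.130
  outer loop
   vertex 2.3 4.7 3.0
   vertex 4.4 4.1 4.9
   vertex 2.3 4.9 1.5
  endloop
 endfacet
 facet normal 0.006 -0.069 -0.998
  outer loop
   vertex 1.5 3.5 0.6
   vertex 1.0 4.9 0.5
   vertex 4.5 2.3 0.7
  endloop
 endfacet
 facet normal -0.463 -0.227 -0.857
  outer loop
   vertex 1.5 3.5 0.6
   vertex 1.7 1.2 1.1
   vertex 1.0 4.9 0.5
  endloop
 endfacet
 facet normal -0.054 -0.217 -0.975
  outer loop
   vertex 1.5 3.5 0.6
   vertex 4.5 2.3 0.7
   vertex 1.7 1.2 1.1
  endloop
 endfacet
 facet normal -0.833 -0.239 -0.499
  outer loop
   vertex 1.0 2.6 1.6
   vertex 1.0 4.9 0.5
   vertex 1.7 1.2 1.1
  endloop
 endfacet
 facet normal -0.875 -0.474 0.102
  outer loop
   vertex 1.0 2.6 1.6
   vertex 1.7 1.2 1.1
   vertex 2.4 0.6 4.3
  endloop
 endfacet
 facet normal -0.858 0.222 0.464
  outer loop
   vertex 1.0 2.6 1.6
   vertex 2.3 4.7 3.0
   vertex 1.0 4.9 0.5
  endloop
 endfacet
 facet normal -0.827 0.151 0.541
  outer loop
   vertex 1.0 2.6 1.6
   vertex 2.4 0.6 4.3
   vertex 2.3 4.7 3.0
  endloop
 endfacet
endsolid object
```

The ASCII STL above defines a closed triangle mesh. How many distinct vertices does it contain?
9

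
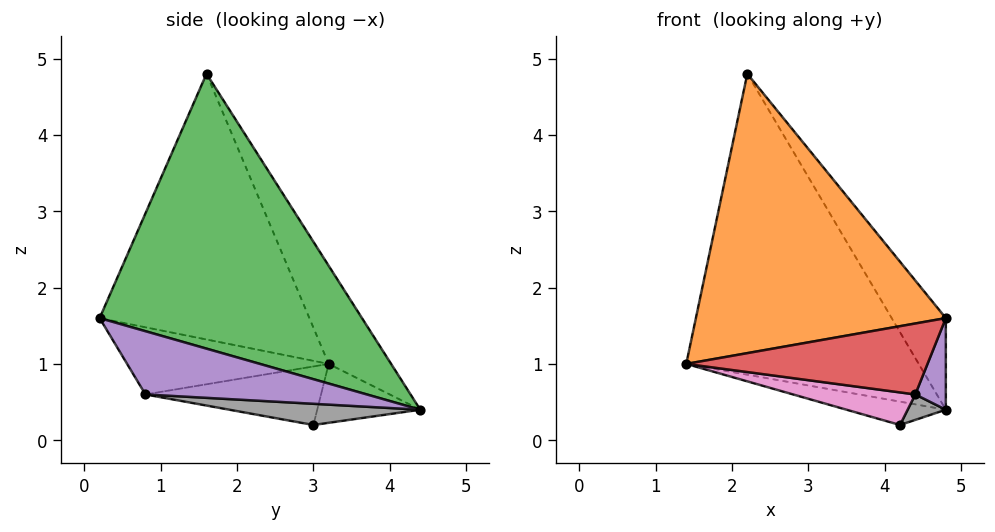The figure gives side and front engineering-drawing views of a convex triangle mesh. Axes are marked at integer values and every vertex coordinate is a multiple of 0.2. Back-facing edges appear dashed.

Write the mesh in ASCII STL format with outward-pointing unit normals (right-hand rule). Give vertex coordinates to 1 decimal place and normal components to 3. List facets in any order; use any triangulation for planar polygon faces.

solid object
 facet normal -0.236 0.877 0.419
  outer loop
   vertex 2.2 1.6 4.8
   vertex 4.8 4.4 0.4
   vertex 1.4 3.2 1.0
  endloop
 endfacet
 facet normal -0.632 -0.753 -0.184
  outer loop
   vertex 2.2 1.6 4.8
   vertex 1.4 3.2 1.0
   vertex 4.8 0.2 1.6
  endloop
 endfacet
 facet normal 0.800 0.165 0.577
  outer loop
   vertex 2.2 1.6 4.8
   vertex 4.8 0.2 1.6
   vertex 4.8 4.4 0.4
  endloop
 endfacet
 facet normal -0.628 -0.752 -0.200
  outer loop
   vertex 4.4 0.8 0.6
   vertex 4.8 0.2 1.6
   vertex 1.4 3.2 1.0
  endloop
 endfacet
 facet normal 0.894 -0.123 -0.431
  outer loop
   vertex 4.4 0.8 0.6
   vertex 4.8 4.4 0.4
   vertex 4.8 0.2 1.6
  endloop
 endfacet
 facet normal -0.251 0.241 -0.938
  outer loop
   vertex 4.2 3.0 0.2
   vertex 1.4 3.2 1.0
   vertex 4.8 4.4 0.4
  endloop
 endfacet
 facet normal -0.282 -0.196 -0.939
  outer loop
   vertex 4.2 3.0 0.2
   vertex 4.4 0.8 0.6
   vertex 1.4 3.2 1.0
  endloop
 endfacet
 facet normal 0.527 -0.105 -0.843
  outer loop
   vertex 4.2 3.0 0.2
   vertex 4.8 4.4 0.4
   vertex 4.4 0.8 0.6
  endloop
 endfacet
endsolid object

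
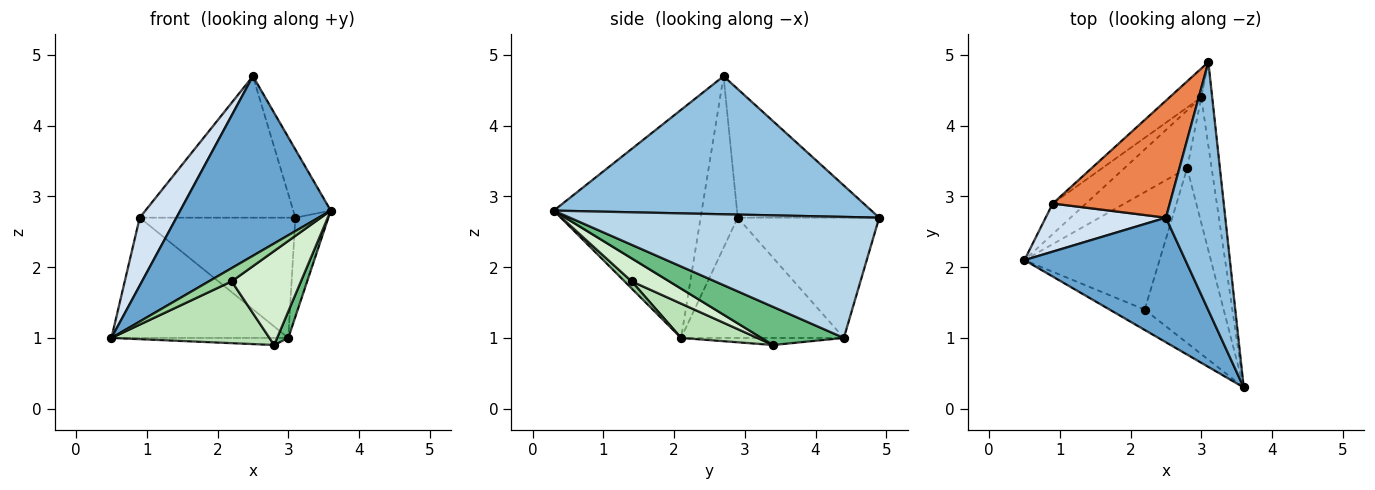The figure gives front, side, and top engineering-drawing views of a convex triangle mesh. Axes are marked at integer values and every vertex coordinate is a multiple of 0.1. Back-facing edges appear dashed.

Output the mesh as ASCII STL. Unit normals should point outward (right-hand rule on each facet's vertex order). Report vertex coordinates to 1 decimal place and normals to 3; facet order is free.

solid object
 facet normal -0.629 -0.639 0.443
  outer loop
   vertex 2.5 2.7 4.7
   vertex 0.5 2.1 1.0
   vertex 3.6 0.3 2.8
  endloop
 endfacet
 facet normal 0.913 0.108 0.393
  outer loop
   vertex 2.5 2.7 4.7
   vertex 3.6 0.3 2.8
   vertex 3.1 4.9 2.7
  endloop
 endfacet
 facet normal 0.990 0.106 -0.089
  outer loop
   vertex 3.0 4.4 1.0
   vertex 3.1 4.9 2.7
   vertex 3.6 0.3 2.8
  endloop
 endfacet
 facet normal -0.636 -0.630 0.446
  outer loop
   vertex 0.9 2.9 2.7
   vertex 0.5 2.1 1.0
   vertex 2.5 2.7 4.7
  endloop
 endfacet
 facet normal -0.574 0.631 0.522
  outer loop
   vertex 0.9 2.9 2.7
   vertex 2.5 2.7 4.7
   vertex 3.1 4.9 2.7
  endloop
 endfacet
 facet normal -0.666 0.723 -0.184
  outer loop
   vertex 0.9 2.9 2.7
   vertex 3.0 4.4 1.0
   vertex 0.5 2.1 1.0
  endloop
 endfacet
 facet normal -0.662 0.728 -0.175
  outer loop
   vertex 0.9 2.9 2.7
   vertex 3.1 4.9 2.7
   vertex 3.0 4.4 1.0
  endloop
 endfacet
 facet normal -0.111 0.121 -0.986
  outer loop
   vertex 2.8 3.4 0.9
   vertex 0.5 2.1 1.0
   vertex 3.0 4.4 1.0
  endloop
 endfacet
 facet normal 0.836 -0.113 -0.537
  outer loop
   vertex 2.8 3.4 0.9
   vertex 3.0 4.4 1.0
   vertex 3.6 0.3 2.8
  endloop
 endfacet
 facet normal 0.167 -0.538 -0.826
  outer loop
   vertex 2.2 1.4 1.8
   vertex 3.6 0.3 2.8
   vertex 0.5 2.1 1.0
  endloop
 endfacet
 facet normal 0.219 -0.454 -0.863
  outer loop
   vertex 2.2 1.4 1.8
   vertex 0.5 2.1 1.0
   vertex 2.8 3.4 0.9
  endloop
 endfacet
 facet normal 0.249 -0.459 -0.853
  outer loop
   vertex 2.2 1.4 1.8
   vertex 2.8 3.4 0.9
   vertex 3.6 0.3 2.8
  endloop
 endfacet
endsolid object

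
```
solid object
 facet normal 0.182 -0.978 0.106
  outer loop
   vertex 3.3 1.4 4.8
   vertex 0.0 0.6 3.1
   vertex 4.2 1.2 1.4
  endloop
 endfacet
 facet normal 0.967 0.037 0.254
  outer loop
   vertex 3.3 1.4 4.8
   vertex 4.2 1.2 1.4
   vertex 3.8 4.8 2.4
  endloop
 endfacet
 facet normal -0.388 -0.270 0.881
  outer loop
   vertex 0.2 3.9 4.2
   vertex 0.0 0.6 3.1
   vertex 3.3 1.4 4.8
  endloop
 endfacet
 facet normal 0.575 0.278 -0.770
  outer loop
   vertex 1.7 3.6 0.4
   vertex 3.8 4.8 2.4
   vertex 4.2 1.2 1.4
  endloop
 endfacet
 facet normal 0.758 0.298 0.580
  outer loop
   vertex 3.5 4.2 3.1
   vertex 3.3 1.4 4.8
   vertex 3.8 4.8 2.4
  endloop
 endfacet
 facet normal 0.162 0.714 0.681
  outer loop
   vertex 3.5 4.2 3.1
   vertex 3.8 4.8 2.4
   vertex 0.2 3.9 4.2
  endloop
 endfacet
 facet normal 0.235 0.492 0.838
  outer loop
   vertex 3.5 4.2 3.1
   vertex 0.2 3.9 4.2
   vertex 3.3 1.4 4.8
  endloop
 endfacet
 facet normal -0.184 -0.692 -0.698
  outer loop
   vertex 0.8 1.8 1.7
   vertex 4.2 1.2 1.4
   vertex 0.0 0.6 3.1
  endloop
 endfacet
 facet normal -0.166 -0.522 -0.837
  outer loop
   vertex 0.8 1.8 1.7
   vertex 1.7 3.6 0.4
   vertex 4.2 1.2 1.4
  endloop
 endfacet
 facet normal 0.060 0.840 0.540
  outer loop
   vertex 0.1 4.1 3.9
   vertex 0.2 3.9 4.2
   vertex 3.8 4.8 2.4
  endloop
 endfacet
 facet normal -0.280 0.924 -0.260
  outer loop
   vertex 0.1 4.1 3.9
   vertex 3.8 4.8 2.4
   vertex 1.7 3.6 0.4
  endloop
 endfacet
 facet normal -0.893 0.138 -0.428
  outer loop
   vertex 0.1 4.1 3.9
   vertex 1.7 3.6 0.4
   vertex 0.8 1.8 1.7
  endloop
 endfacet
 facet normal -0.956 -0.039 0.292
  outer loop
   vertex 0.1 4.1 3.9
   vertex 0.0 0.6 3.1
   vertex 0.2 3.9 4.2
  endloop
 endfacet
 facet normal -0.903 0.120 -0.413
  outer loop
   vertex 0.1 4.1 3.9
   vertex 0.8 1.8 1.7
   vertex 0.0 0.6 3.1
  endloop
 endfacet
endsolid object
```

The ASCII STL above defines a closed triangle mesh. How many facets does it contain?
14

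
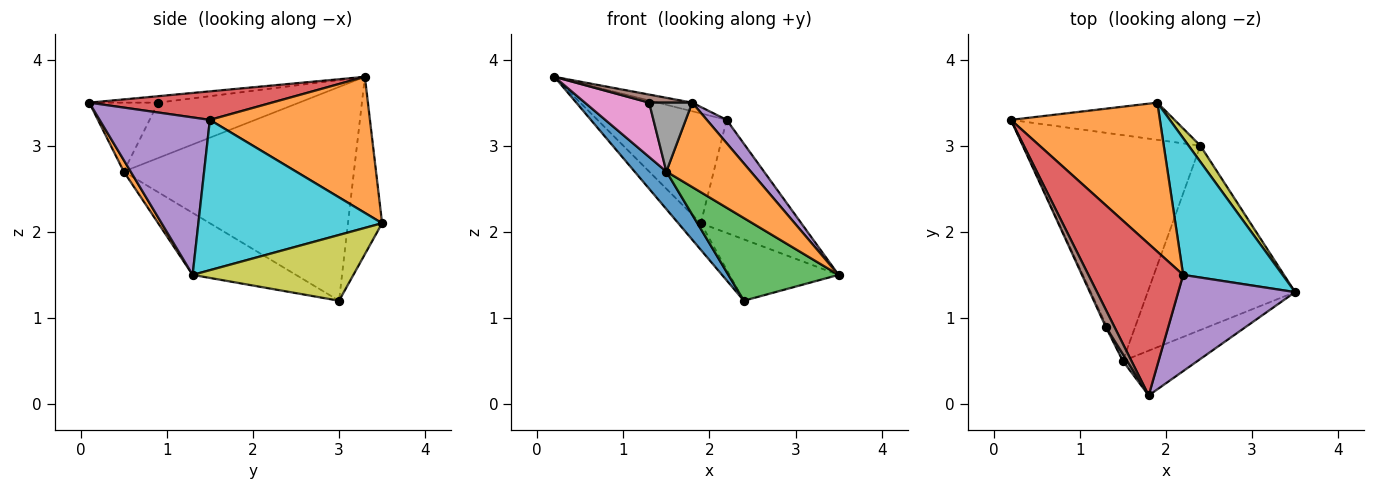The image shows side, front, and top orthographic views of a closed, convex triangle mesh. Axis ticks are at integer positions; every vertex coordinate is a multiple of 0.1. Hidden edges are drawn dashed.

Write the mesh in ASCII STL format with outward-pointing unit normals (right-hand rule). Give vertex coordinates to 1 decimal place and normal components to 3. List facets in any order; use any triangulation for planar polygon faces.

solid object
 facet normal -0.765 -0.106 -0.635
  outer loop
   vertex 1.5 0.5 2.7
   vertex 0.2 3.3 3.8
   vertex 2.4 3.0 1.2
  endloop
 endfacet
 facet normal 0.072 -0.881 -0.468
  outer loop
   vertex 1.5 0.5 2.7
   vertex 3.5 1.3 1.5
   vertex 1.8 0.1 3.5
  endloop
 endfacet
 facet normal -0.358 -0.382 -0.852
  outer loop
   vertex 1.5 0.5 2.7
   vertex 2.4 3.0 1.2
   vertex 3.5 1.3 1.5
  endloop
 endfacet
 facet normal 0.288 0.054 0.956
  outer loop
   vertex 2.2 1.5 3.3
   vertex 0.2 3.3 3.8
   vertex 1.8 0.1 3.5
  endloop
 endfacet
 facet normal 0.795 -0.143 0.590
  outer loop
   vertex 2.2 1.5 3.3
   vertex 1.8 0.1 3.5
   vertex 3.5 1.3 1.5
  endloop
 endfacet
 facet normal -0.562 -0.351 0.749
  outer loop
   vertex 1.3 0.9 3.5
   vertex 1.8 0.1 3.5
   vertex 0.2 3.3 3.8
  endloop
 endfacet
 facet normal -0.910 -0.414 -0.020
  outer loop
   vertex 1.3 0.9 3.5
   vertex 0.2 3.3 3.8
   vertex 1.5 0.5 2.7
  endloop
 endfacet
 facet normal -0.847 -0.529 0.053
  outer loop
   vertex 1.3 0.9 3.5
   vertex 1.5 0.5 2.7
   vertex 1.8 0.1 3.5
  endloop
 endfacet
 facet normal 0.819 0.555 0.146
  outer loop
   vertex 1.9 3.5 2.1
   vertex 3.5 1.3 1.5
   vertex 2.4 3.0 1.2
  endloop
 endfacet
 facet normal 0.759 0.415 0.502
  outer loop
   vertex 1.9 3.5 2.1
   vertex 2.2 1.5 3.3
   vertex 3.5 1.3 1.5
  endloop
 endfacet
 facet normal -0.661 0.437 -0.610
  outer loop
   vertex 1.9 3.5 2.1
   vertex 2.4 3.0 1.2
   vertex 0.2 3.3 3.8
  endloop
 endfacet
 facet normal 0.592 0.478 0.649
  outer loop
   vertex 1.9 3.5 2.1
   vertex 0.2 3.3 3.8
   vertex 2.2 1.5 3.3
  endloop
 endfacet
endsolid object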